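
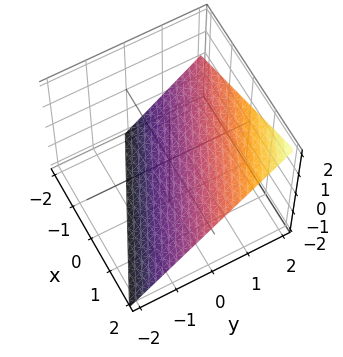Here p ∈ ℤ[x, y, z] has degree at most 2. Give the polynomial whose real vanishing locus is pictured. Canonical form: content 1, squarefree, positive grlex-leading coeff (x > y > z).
(a) The degree is 1 — the surface is flat (a plane).
(b) Against the integer gridlines: it crosses the y-axis at the gridline y = 1; it crosses the x-axis at the gridline x = 2; it crosses the z-axis at the gridline z = -1.
(c) Fitting integer coefficients to these (and the overall shape) gives p.

x + 2*y - 2*z - 2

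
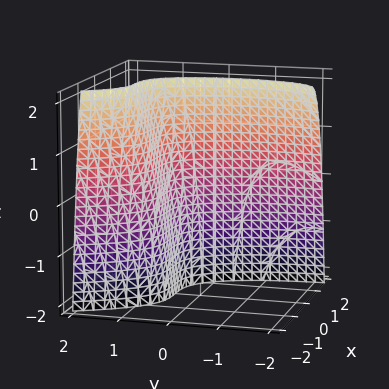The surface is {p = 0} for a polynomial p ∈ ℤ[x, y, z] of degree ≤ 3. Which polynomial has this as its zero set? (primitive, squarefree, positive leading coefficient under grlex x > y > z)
2*x^3 + y^2 - y*z + 3*y - 3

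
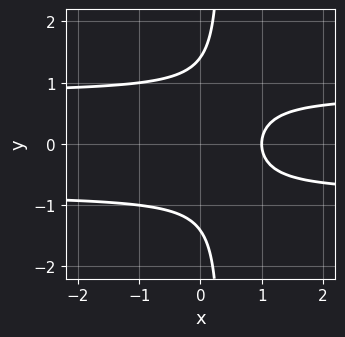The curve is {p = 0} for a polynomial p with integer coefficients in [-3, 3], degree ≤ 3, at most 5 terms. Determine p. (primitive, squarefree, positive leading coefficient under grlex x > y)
(a) Degree: no degree-2 curve has this shape, so deg p = 3.
(b) Symmetries: it's symmetric under y → −y, forcing even powers of y.
(c) Against the integer gridlines: one x-axis crossing is at x = 1.
(d) Together with the visible shape, these determine p as stated.

3*x*y^2 - y^2 - 2*x + 2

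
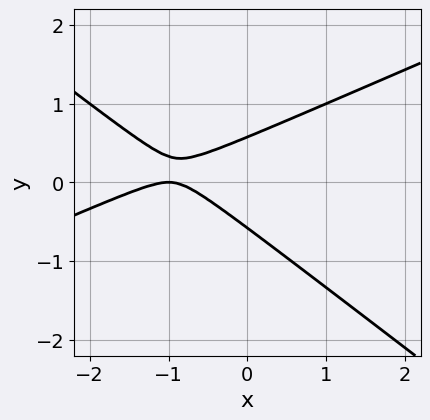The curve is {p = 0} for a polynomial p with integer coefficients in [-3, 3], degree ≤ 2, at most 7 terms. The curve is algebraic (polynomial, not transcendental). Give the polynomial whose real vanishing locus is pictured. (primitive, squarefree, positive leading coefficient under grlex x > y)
x^2 - x*y - 3*y^2 + 2*x + 1

First, deg p = 2. A generic line meets the curve in up to 2 points.
Next, observable constraints: one x-axis crossing is at x = -1.
Finally, these observations pin down the coefficients.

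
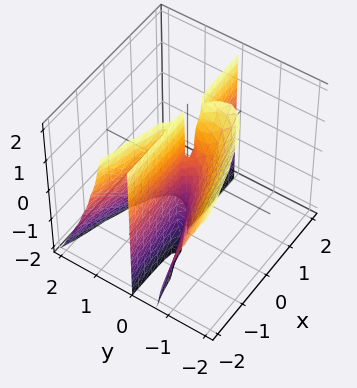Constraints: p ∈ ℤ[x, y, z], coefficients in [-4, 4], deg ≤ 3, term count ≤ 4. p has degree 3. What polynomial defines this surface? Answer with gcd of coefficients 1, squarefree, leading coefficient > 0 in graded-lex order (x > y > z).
3*y^3 + 2*y^2*z + 2*x*y

First, deg p = 3. The shape is more complex than any degree-2 surface.
Then, from the visible intercepts: it crosses the y-axis at the gridline y = 0; every point of the z-axis in the box is on the surface; every point of the x-axis in the box is on the surface.
Finally, together with the visible shape, these determine p as stated.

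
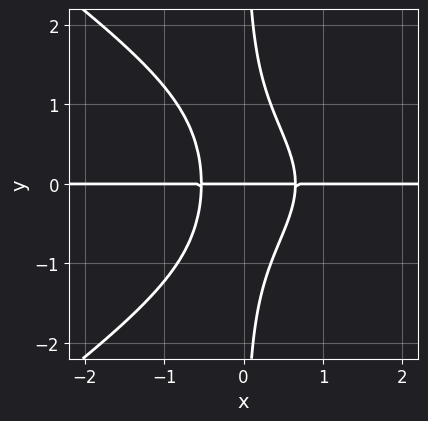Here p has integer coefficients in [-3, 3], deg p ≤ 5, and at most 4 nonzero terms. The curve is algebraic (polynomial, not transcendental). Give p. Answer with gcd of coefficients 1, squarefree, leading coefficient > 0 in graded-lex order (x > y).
deg p = 4. The shape is more complex than any degree-3 curve.
From the visible intercepts: it meets the y-axis at y = 0 (among the integer gridlines); the visible x-axis segment lies entirely on the curve.
Assembling these constraints gives the stated polynomial.

x^3*y - 2*x*y^3 - 3*x^2*y + y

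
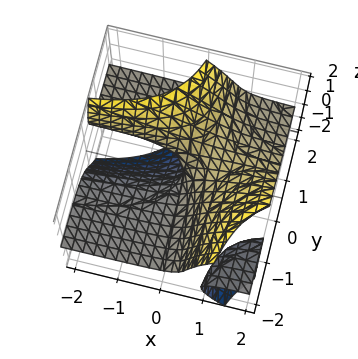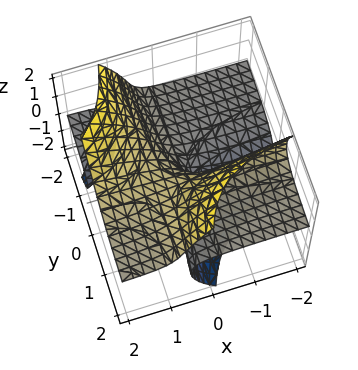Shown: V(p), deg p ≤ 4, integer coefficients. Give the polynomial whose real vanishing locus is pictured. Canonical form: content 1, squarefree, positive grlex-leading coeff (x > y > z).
3*x*y*z + z^3 - 2*y*z - x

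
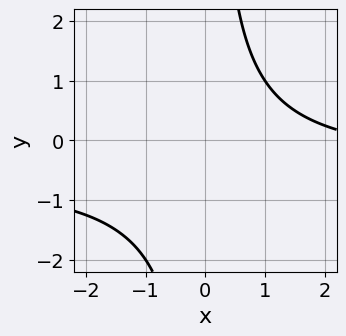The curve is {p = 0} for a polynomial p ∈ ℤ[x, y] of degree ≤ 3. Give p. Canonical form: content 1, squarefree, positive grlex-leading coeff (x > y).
2*x*y + x - 3

Degree: no degree-1 curve has this shape, so deg p = 2.
Observable constraints: the curve avoids every integer y-axis point in the box; the curve avoids every integer x-axis point in the box.
Putting this together gives p.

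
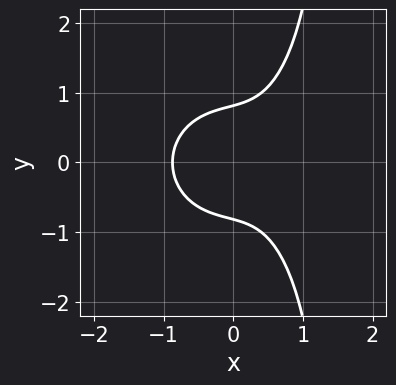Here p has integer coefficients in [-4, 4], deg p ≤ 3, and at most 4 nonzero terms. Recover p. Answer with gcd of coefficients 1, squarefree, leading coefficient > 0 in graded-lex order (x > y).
1. Degree: the shape is more complex than any degree-2 curve, so deg p = 3.
2. Symmetries: mirror symmetry y ↦ −y ⇒ only even powers of y.
3. Assembling these constraints gives the stated polynomial.

3*x^3 + 2*x*y^2 - 3*y^2 + 2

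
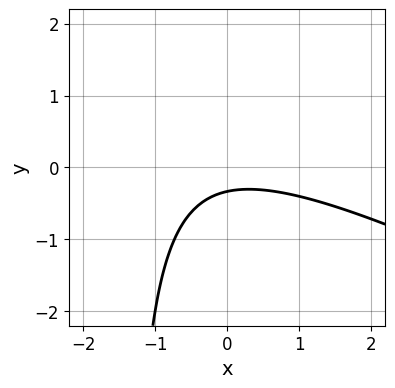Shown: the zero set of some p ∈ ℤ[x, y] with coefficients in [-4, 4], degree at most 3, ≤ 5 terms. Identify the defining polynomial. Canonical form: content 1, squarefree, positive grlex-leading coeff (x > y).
Degree: no degree-1 curve has this shape, so deg p = 2.
Observable constraints: the curve avoids every integer x-axis point in the box.
Matching integer coefficients to the picture gives p.

x^2 + 2*x*y + 3*y + 1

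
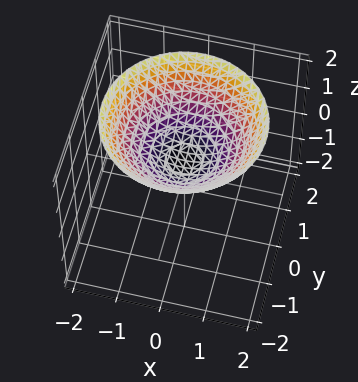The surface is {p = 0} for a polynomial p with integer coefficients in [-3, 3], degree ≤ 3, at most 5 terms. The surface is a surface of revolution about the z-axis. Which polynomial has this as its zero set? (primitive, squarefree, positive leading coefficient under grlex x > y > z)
deg p = 2.
Symmetries: the surface is invariant under rotation about z: p = q(x² + y², z).
Against the integer gridlines: no x-intercept at any integer in the box; a circular section at z = 1 has radius exactly 1.
Solving for integer coefficients yields p as stated.

x^2 + y^2 - 2*z + 1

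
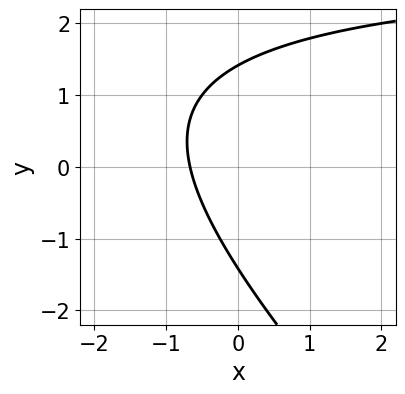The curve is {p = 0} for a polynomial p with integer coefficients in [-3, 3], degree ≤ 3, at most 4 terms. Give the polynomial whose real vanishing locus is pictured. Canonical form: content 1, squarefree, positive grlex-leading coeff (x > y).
1. deg p = 2.
2. Solving for integer coefficients yields p as stated.

x*y + y^2 - 3*x - 2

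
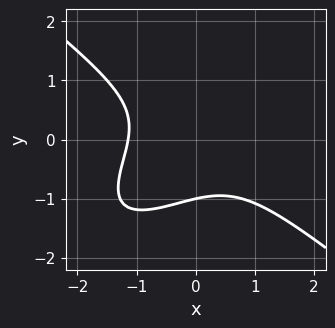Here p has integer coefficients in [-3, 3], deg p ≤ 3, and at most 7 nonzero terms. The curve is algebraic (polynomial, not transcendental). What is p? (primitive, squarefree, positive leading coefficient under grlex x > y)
1. The degree is 3 — no degree-2 curve has this shape.
2. From the visible intercepts: one y-axis crossing is at y = -1.
3. Assembling these constraints gives the stated polynomial.

2*x^3 - x^2*y - 2*x*y^2 + 3*y^3 + 3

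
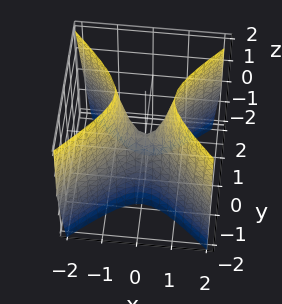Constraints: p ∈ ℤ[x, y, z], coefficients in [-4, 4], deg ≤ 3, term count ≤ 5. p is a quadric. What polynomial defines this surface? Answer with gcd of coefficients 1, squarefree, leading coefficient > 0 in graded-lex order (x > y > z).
1. Degree: a hyperbolic paraboloid; a quadric, so deg p = 2.
2. Symmetries: mirror symmetry y ↦ −y ⇒ only even powers of y; mirror symmetry x ↦ −x ⇒ only even powers of x.
3. Checking where it meets the axes: it crosses the x-axis at the gridline x = 0; it crosses the y-axis at the gridline y = 0; one z-axis crossing is at z = 0.
4. Fitting integer coefficients to these (and the overall shape) gives p.

3*x^2 - 3*y^2 - z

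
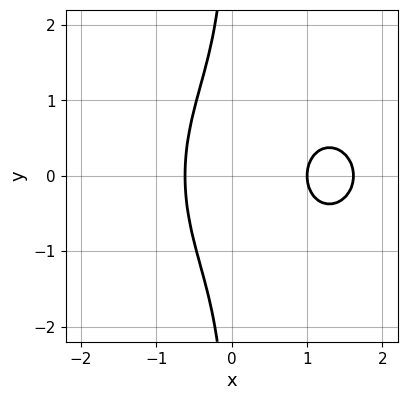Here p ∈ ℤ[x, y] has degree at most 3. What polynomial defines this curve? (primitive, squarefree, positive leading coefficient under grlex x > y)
The degree is 3 — a generic line meets the curve in up to 3 points.
Symmetries: the y ↦ −y reflection is a symmetry, so y appears only in even powers.
Checking where it meets the axes: it misses every integer gridline on the y-axis; one x-axis crossing is at x = 1.
The integer polynomial consistent with all of this is the stated p.

x^3 + x*y^2 - 2*x^2 + 1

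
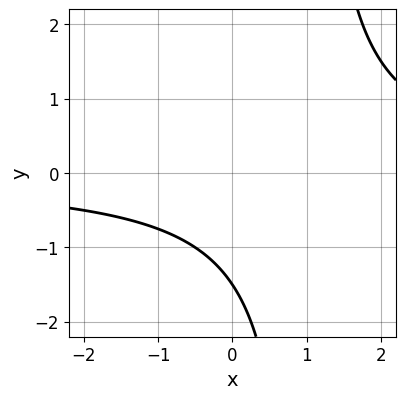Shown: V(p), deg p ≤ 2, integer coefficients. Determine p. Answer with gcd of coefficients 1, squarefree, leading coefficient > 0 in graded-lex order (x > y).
2*x*y - 2*y - 3

First, deg p = 2. No degree-1 curve has this shape.
Next, reading off the gridlines: the curve avoids every integer x-axis point in the box.
Finally, matching integer coefficients to the picture gives p.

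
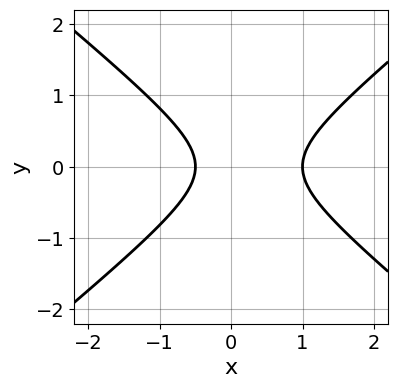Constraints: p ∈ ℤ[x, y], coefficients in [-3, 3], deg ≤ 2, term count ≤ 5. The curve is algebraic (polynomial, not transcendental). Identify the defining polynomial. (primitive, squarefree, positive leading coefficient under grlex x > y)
2*x^2 - 3*y^2 - x - 1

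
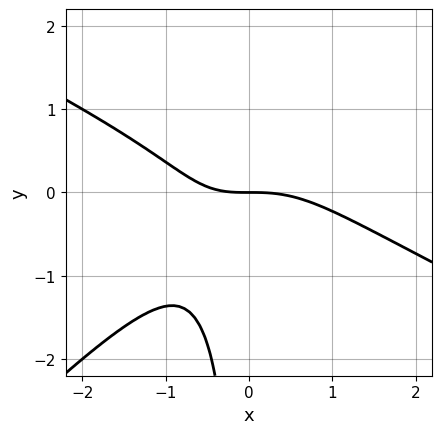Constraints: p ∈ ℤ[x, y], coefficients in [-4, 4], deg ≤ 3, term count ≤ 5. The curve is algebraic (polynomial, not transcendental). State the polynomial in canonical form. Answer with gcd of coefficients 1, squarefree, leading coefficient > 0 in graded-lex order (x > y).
x^3 + x^2*y - 2*x*y^2 + x*y + 2*y

1. The degree is 3 — the shape is more complex than any degree-2 curve.
2. Observable constraints: it meets the y-axis at y = 0 (among the integer gridlines); one x-axis crossing is at x = 0.
3. Assembling these constraints gives the stated polynomial.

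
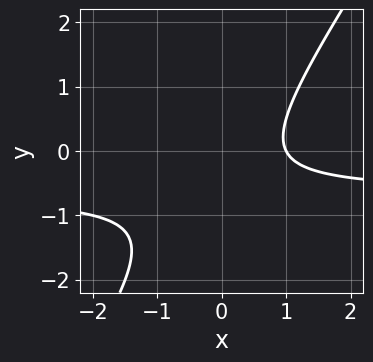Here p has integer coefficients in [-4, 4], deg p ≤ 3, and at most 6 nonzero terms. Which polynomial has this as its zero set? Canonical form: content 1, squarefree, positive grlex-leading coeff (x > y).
deg p = 2.
Checking where it meets the axes: it crosses the x-axis at the gridline x = 1; it misses every integer gridline on the y-axis.
The integer polynomial consistent with all of this is the stated p.

3*x*y - 2*y^2 + 2*x - 2*y - 2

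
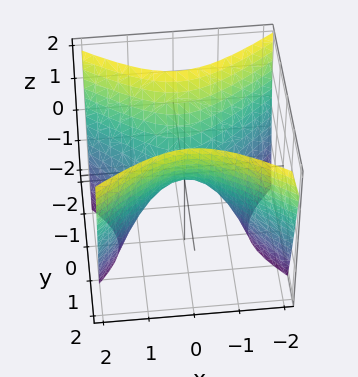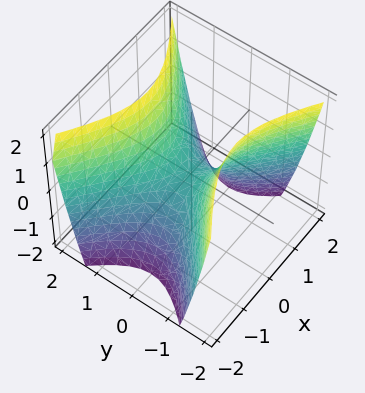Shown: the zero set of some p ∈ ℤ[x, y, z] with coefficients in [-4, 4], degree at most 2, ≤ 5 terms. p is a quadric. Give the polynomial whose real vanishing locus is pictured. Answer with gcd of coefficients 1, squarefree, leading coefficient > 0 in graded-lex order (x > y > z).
(a) Degree: a hyperbolic paraboloid; a quadric, so deg p = 2.
(b) Symmetries: the x ↦ −x reflection is a symmetry, so x appears only in even powers; it's symmetric under y → −y, forcing even powers of y.
(c) Observable constraints: it meets the z-axis at z = 0 (among the integer gridlines); one y-axis crossing is at y = 0; it crosses the x-axis at the gridline x = 0.
(d) Putting this together gives p.

2*x^2 - 3*y^2 + 2*z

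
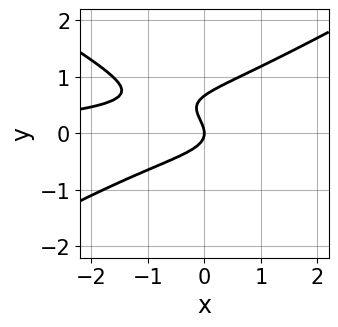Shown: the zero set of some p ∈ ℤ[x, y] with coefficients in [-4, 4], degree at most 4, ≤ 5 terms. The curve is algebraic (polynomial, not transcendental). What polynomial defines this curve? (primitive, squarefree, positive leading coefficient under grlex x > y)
x^2*y - 3*y^3 + 2*y^2 + x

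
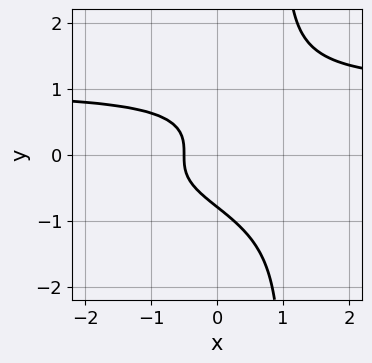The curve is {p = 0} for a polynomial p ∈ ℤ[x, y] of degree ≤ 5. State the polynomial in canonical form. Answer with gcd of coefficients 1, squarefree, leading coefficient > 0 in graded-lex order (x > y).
2*x*y^3 - 2*y^3 - 2*x - 1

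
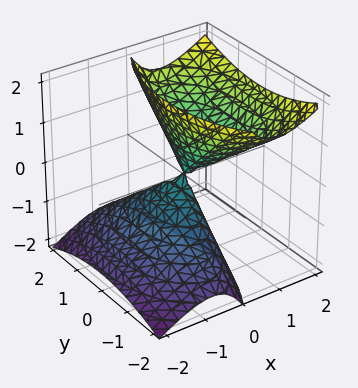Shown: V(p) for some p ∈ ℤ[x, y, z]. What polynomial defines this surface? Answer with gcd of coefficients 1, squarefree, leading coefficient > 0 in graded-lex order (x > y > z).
First, the degree is 2 — a generic line meets the surface in up to 2 points.
Next, against the integer gridlines: it crosses the y-axis at the gridline y = 0; one z-axis crossing is at z = 0; one x-axis crossing is at x = 0.
Finally, solving for integer coefficients yields p as stated.

3*x^2 - 3*x*z + y^2 - z^2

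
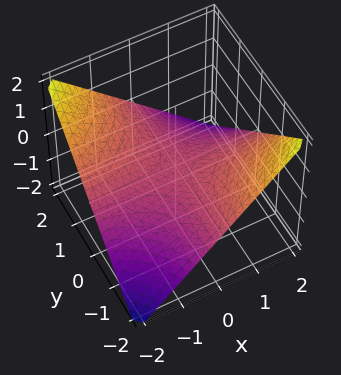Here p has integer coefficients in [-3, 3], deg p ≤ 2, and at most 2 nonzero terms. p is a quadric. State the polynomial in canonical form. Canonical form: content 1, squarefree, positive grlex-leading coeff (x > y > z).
x*y + 2*z

1. The degree is 2 — a hyperbolic paraboloid; a quadric.
2. Checking where it meets the axes: every point of the y-axis in the box is on the surface; it crosses the z-axis at the gridline z = 0; the visible x-axis segment lies entirely on the surface.
3. Fitting integer coefficients to these (and the overall shape) gives p.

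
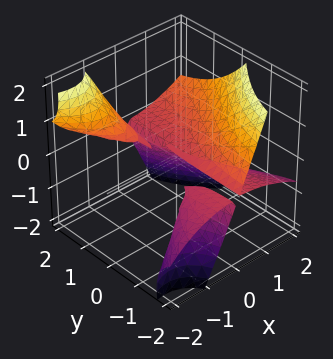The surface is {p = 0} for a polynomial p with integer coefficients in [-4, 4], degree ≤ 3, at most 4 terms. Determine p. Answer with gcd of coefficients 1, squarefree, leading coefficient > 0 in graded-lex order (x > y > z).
The picture has 3 separate pieces. They look like related sheets of one shape, so recover p as a whole.
Degree: the shape is more complex than any degree-2 surface, so deg p = 3.
Against the integer gridlines: it crosses the z-axis at the gridline z = 0; one x-axis crossing is at x = 0; the visible y-axis segment lies entirely on the surface.
Matching integer coefficients to the picture gives p.

x^3 - 3*x*y*z - 3*z^2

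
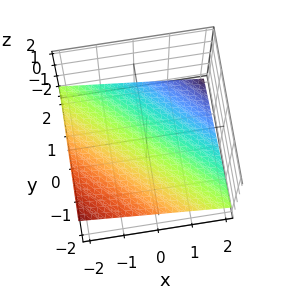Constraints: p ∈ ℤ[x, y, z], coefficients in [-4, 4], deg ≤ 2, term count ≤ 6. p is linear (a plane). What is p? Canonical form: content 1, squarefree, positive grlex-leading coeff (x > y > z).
x + y + 3*z + 2

(a) deg p = 1.
(b) From the axis intercepts and sections: one y-axis crossing is at y = -2; one x-axis crossing is at x = -2.
(c) Assembling these constraints gives the stated polynomial.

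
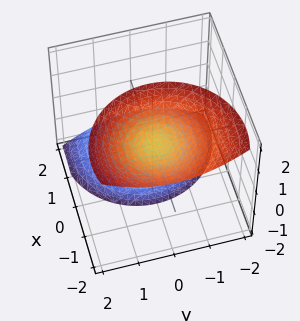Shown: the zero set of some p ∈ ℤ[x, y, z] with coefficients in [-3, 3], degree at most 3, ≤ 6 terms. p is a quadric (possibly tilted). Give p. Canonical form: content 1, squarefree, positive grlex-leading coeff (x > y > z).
2*x^2 + 3*x*z + 2*y^2 - z^2 + 1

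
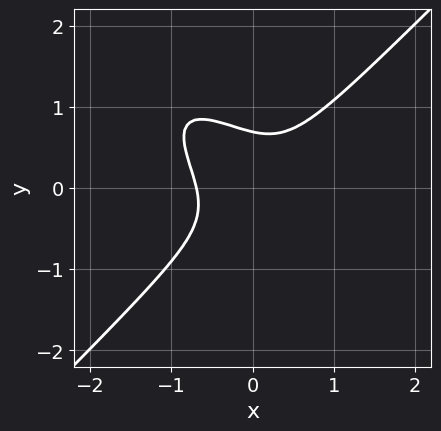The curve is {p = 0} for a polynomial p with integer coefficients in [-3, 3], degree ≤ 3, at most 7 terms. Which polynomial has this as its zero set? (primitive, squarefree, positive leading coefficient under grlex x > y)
3*x^3 + 2*x^2*y - 2*x*y^2 - 3*y^3 + 1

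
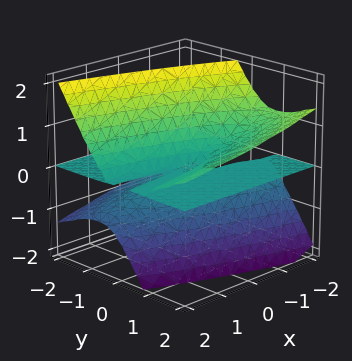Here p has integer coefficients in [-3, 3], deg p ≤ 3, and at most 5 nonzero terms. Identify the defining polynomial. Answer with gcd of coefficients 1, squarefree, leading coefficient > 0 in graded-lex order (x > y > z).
(a) The degree is 3 — a generic line meets the surface in up to 3 points.
(b) From the axis intercepts and sections: every point of the x-axis in the box is on the surface; it crosses the z-axis at the gridline z = 0; the visible y-axis segment lies entirely on the surface.
(c) Fitting integer coefficients to these (and the overall shape) gives p.

2*x*z^2 - 2*y^2*z + 3*y*z^2 + 3*z^3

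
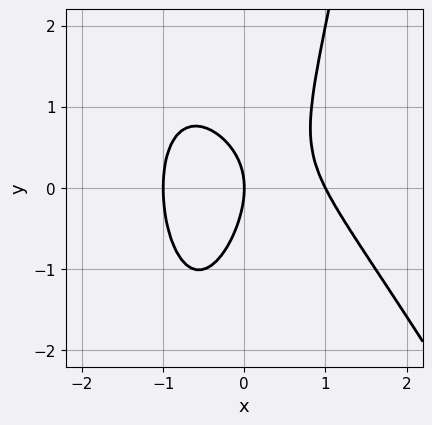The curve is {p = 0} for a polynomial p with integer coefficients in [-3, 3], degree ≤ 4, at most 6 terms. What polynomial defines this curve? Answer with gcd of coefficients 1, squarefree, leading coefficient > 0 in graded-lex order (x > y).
2*x^3 + x^2*y + x*y - y^2 - 2*x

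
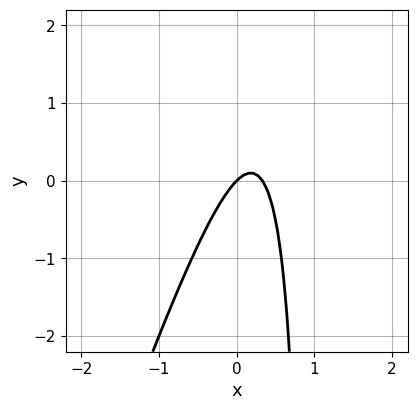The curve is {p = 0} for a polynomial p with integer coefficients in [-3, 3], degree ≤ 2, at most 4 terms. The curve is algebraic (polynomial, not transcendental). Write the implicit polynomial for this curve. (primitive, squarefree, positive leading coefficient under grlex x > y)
3*x^2 - x*y - x + y

(a) The degree is 2 — no degree-1 curve has this shape.
(b) From the axis intercepts and sections: it crosses the y-axis at the gridline y = 0; one x-axis crossing is at x = 0.
(c) Fitting integer coefficients to these (and the overall shape) gives p.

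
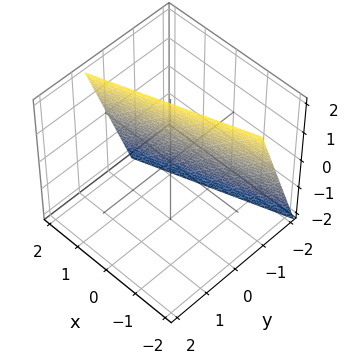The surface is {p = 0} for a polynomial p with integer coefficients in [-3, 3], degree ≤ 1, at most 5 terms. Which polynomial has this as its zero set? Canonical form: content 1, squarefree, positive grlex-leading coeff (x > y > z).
x - 3*y + z - 2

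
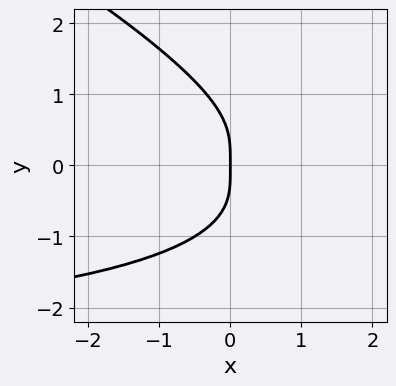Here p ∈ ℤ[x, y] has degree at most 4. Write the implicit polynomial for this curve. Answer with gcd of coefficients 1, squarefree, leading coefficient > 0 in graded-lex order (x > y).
(a) Degree: the shape is more complex than any degree-3 curve, so deg p = 4.
(b) From the axis intercepts and sections: one y-axis crossing is at y = 0; one x-axis crossing is at x = 0.
(c) Fitting integer coefficients to these (and the overall shape) gives p.

x*y^3 + 2*y^4 + 3*x*y^2 + 2*x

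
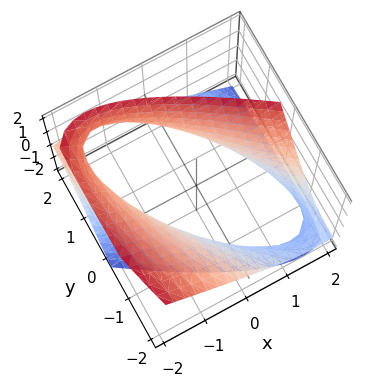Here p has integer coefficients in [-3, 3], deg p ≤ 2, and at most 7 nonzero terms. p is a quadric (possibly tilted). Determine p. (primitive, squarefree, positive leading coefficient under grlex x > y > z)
(a) Degree: the shape is more complex than any degree-1 surface, so deg p = 2.
(b) Reading off the gridlines: the surface avoids every integer z-axis point in the box.
(c) Fitting integer coefficients to these (and the overall shape) gives p.

2*x^2 + 3*x*y + y^2 + 3*y*z - 2*z^2 - 3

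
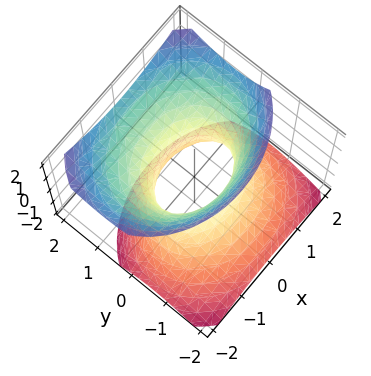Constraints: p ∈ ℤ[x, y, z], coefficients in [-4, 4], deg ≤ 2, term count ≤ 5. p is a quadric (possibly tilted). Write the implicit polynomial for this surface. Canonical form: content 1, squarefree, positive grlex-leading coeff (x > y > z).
(a) deg p = 2. The shape is more complex than any degree-1 surface.
(b) Observable constraints: it misses every integer gridline on the z-axis; the x-axis gridline crossings are at x ∈ {-1, 1}.
(c) Matching integer coefficients to the picture gives p.

2*x^2 + 3*y^2 - 2*y*z - 2*z^2 - 2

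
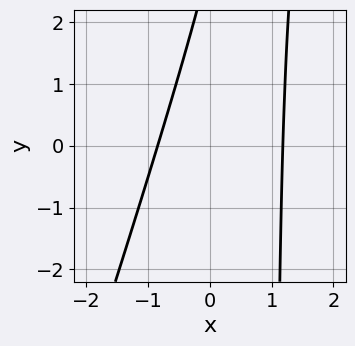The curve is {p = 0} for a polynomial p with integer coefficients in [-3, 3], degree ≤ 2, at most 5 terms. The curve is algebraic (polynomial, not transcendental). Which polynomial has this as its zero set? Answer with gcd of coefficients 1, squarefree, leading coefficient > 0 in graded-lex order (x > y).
3*x^2 - x*y - x + y - 3

Degree: the shape is more complex than any degree-1 curve, so deg p = 2.
Against the integer gridlines: the curve avoids every integer y-axis point in the box.
Assembling these constraints gives the stated polynomial.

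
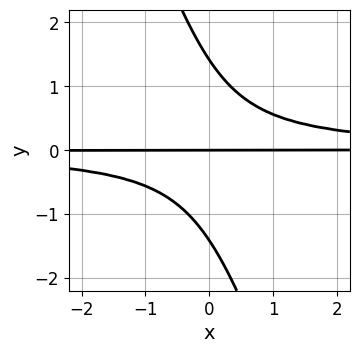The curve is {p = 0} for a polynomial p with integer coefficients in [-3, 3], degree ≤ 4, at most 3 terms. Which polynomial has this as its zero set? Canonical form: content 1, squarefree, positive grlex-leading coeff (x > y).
3*x*y^2 + y^3 - 2*y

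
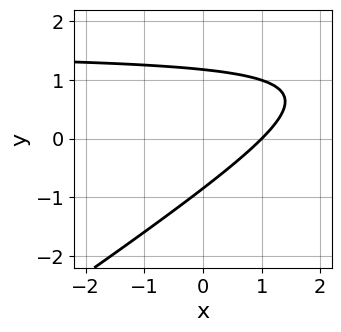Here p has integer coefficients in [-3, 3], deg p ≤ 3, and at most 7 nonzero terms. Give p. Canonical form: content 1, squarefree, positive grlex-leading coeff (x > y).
The degree is 2 — no degree-1 curve has this shape.
Observable constraints: one x-axis crossing is at x = 1.
Matching integer coefficients to the picture gives p.

2*x*y - 3*y^2 - 3*x + y + 3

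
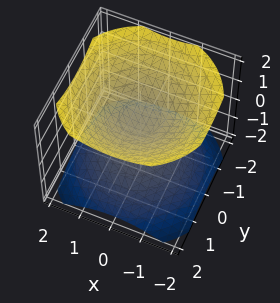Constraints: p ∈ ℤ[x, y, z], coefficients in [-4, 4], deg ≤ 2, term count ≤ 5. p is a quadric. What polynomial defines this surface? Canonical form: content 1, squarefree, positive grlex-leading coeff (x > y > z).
(a) The picture has 2 separate pieces. They look like related sheets of one shape, so recover p as a whole.
(b) Degree: two separate bowl-shaped sheets opening away from each other; a quadric, so deg p = 2.
(c) Symmetries: rotational symmetry about the z-axis ⇒ p depends on x, y only through x² + y²; the z ↦ −z reflection is a symmetry, so z appears only in even powers.
(d) From the axis intercepts and sections: it misses every integer gridline on the x-axis; the surface avoids every integer y-axis point in the box; a circular section at z = 1 has radius exactly 1.
(e) These observations pin down the coefficients.

2*x^2 + 2*y^2 - 3*z^2 + 1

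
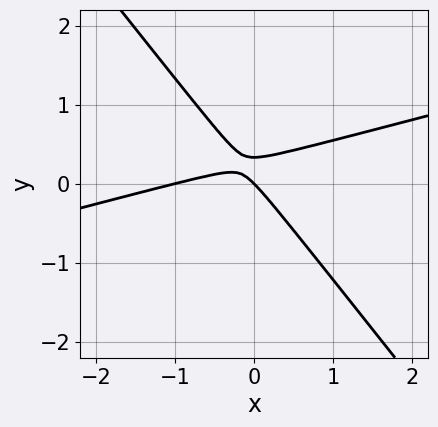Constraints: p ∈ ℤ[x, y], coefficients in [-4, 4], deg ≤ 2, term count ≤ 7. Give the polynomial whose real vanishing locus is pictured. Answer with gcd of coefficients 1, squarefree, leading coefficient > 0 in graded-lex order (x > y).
x^2 - 3*x*y - 3*y^2 + x + y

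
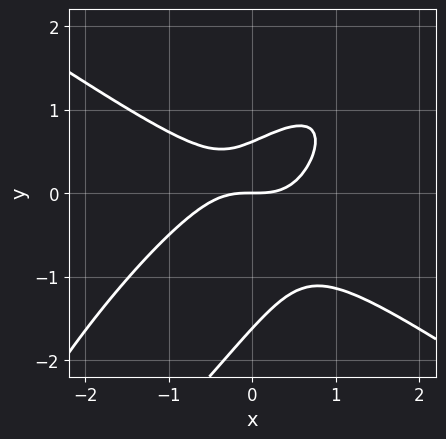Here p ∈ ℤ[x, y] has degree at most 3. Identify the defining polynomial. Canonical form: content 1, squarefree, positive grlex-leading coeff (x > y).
(a) Degree: no degree-2 curve has this shape, so deg p = 3.
(b) Checking where it meets the axes: it meets the x-axis at x = 0 (among the integer gridlines); it meets the y-axis at y = 0 (among the integer gridlines).
(c) Assembling these constraints gives the stated polynomial.

2*x^3 - 3*x*y^2 + 2*y^3 + 2*y^2 - 2*y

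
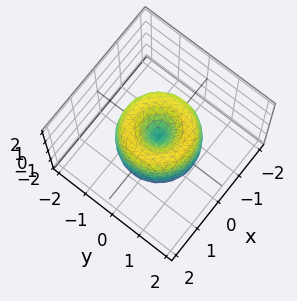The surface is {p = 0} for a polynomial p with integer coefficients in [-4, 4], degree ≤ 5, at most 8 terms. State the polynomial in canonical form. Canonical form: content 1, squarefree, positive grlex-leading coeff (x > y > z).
2*x^4 + 4*x^2*y^2 + 2*y^4 - 3*x^2 - 3*y^2 + z^2

1. The degree is 4 — no degree-3 surface has this shape.
2. By symmetry, every cross-section ⟂ z is a circle, so x, y appear only via x² + y².
3. From the axis intercepts and sections: it crosses the y-axis at the gridline y = 0; one x-axis crossing is at x = 0.
4. Fitting integer coefficients to these (and the overall shape) gives p.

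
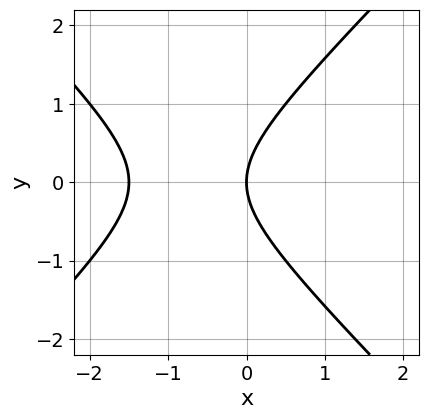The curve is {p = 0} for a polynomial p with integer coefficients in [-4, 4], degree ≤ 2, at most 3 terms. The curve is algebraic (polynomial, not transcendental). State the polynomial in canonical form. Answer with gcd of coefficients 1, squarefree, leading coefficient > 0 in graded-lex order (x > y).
(a) Degree: no degree-1 curve has this shape, so deg p = 2.
(b) Symmetries: it's symmetric under y → −y, forcing even powers of y.
(c) Checking where it meets the axes: one x-axis crossing is at x = 0; one y-axis crossing is at y = 0.
(d) The integer polynomial consistent with all of this is the stated p.

2*x^2 - 2*y^2 + 3*x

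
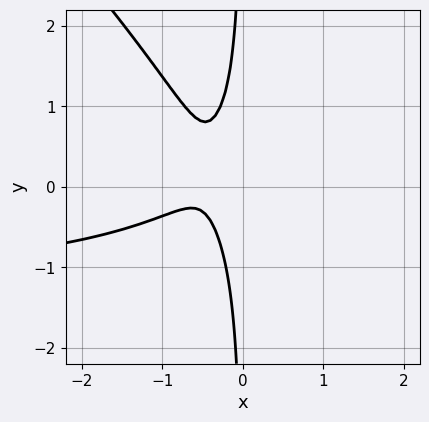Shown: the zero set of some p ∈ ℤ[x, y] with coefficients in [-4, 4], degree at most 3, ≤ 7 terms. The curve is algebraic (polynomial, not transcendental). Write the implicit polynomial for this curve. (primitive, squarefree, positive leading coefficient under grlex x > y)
2*x^2*y + 2*x*y^2 + 3*x^2 + 3*x + 1

First, the degree is 3 — a generic line meets the curve in up to 3 points.
Next, from the visible intercepts: no y-intercept at any integer in the box; it misses every integer gridline on the x-axis.
Finally, putting this together gives p.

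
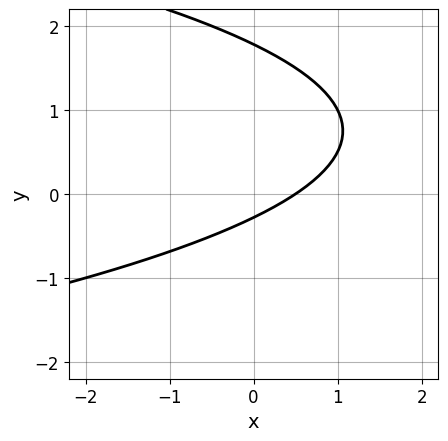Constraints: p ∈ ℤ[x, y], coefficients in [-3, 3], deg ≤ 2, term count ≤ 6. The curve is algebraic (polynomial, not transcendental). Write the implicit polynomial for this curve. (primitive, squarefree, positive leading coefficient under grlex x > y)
1. Degree: no degree-1 curve has this shape, so deg p = 2.
2. Putting this together gives p.

2*y^2 + 2*x - 3*y - 1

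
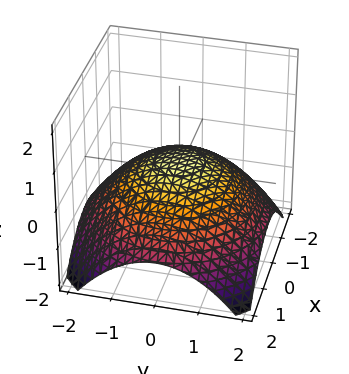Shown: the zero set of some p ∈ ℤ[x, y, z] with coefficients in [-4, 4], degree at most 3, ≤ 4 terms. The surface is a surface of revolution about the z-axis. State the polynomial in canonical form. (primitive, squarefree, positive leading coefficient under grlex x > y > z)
(a) Degree: the shape is more complex than any degree-1 surface, so deg p = 2.
(b) Symmetry: the surface is invariant under rotation about z: p = q(x² + y², z).
(c) Reading off the gridlines: among the integer gridlines, it crosses the y-axis at y ∈ {-1, 1}; the x-axis gridline crossings are at x ∈ {-1, 1}.
(d) Together with the visible shape, these determine p as stated.

x^2 + y^2 + 3*z - 1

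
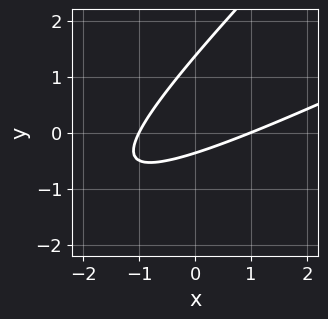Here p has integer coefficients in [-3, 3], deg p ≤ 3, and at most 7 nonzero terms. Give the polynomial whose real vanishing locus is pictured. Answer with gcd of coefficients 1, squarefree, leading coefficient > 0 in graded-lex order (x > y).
1. The degree is 2 — no degree-1 curve has this shape.
2. Reading off the gridlines: among the integer gridlines, it crosses the x-axis at x ∈ {-1, 1}.
3. Putting this together gives p.

x^2 - 3*x*y + 2*y^2 - 2*y - 1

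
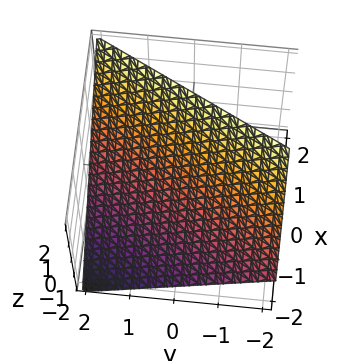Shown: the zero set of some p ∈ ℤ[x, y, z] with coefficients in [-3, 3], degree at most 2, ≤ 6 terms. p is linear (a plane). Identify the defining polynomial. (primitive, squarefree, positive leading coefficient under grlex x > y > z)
Degree: every cross-section is a straight line — this is a plane, so deg p = 1.
From the visible intercepts: it crosses the y-axis at the gridline y = 2; one x-axis crossing is at x = -1.
Assembling these constraints gives the stated polynomial. Check: (0, 0, 1) on the z-axis lies on the surface, and p(0, 0, 1) = 0. ✓

2*x - y - 2*z + 2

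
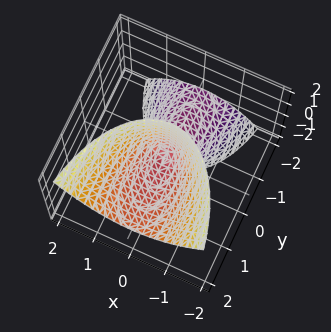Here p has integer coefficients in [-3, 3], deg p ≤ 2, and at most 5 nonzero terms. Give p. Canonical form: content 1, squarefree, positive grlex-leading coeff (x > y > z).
3*x^2 + y^2 - 3*y*z - z

(a) The picture has 2 separate pieces. Treating them together as one polynomial.
(b) The degree is 2 — the shape is more complex than any degree-1 surface.
(c) Against the integer gridlines: it crosses the x-axis at the gridline x = 0; one z-axis crossing is at z = 0.
(d) Together with the visible shape, these determine p as stated.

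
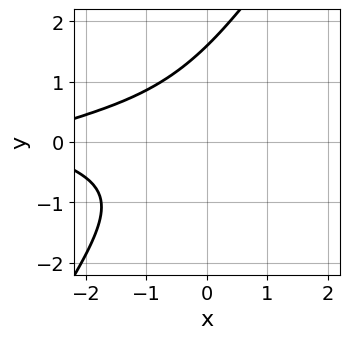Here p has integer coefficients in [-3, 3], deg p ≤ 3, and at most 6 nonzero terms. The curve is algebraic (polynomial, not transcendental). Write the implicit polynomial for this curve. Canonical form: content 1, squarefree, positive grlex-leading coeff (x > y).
3*x*y^2 - 2*y^3 + 2*y^2 + x + 3

1. The degree is 3 — a generic line meets the curve in up to 3 points.
2. Observable constraints: it misses every integer gridline on the x-axis.
3. Together with the visible shape, these determine p as stated.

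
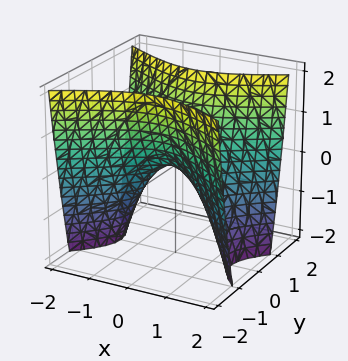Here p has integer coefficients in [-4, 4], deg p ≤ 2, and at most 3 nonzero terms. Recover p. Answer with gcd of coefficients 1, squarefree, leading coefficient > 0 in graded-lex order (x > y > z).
x^2 - 2*y^2 + z

(a) deg p = 2.
(b) Symmetries: it's symmetric under y → −y, forcing even powers of y; it's symmetric under x → −x, forcing even powers of x.
(c) Observable constraints: one z-axis crossing is at z = 0; it meets the x-axis at x = 0 (among the integer gridlines).
(d) Putting this together gives p.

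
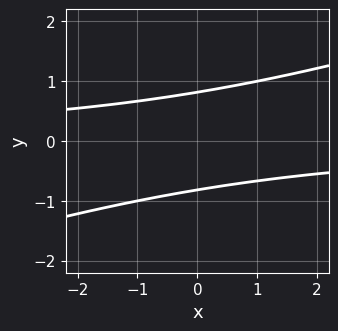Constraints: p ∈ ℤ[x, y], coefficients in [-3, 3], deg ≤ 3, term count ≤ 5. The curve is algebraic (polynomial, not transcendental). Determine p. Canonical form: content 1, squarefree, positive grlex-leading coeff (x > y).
1. Degree: a generic line meets the curve in up to 2 points, so deg p = 2.
2. Reading off the gridlines: the curve avoids every integer x-axis point in the box.
3. Assembling these constraints gives the stated polynomial.

x*y - 3*y^2 + 2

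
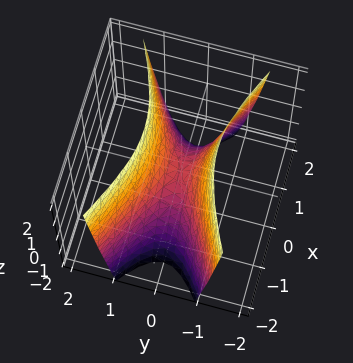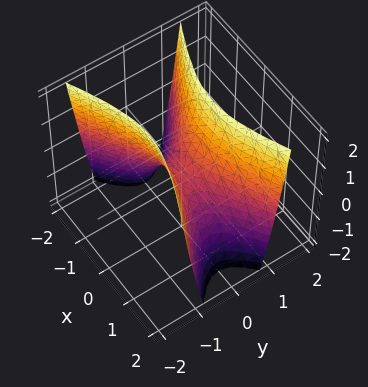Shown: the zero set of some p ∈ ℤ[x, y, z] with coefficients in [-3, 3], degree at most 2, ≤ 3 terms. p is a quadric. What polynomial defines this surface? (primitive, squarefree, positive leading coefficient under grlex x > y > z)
First, the degree is 2 — a saddle surface; a quadric.
Next, symmetries: mirror symmetry y ↦ −y ⇒ only even powers of y; it's symmetric under x → −x, forcing even powers of x.
Then, checking where it meets the axes: it meets the y-axis at y = 0 (among the integer gridlines); it meets the x-axis at x = 0 (among the integer gridlines); it meets the z-axis at z = 0 (among the integer gridlines).
Finally, the integer polynomial consistent with all of this is the stated p.

x^2 - 3*y^2 + z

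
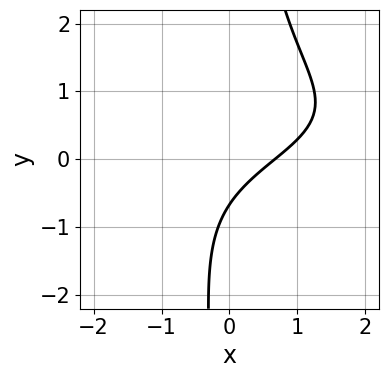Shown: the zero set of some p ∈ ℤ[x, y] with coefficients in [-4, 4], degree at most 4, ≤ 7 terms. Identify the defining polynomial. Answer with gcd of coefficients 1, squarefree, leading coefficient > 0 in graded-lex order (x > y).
2*x*y^2 - x*y + 3*x - 3*y - 2

1. deg p = 3. A generic line meets the curve in up to 3 points.
2. Putting this together gives p.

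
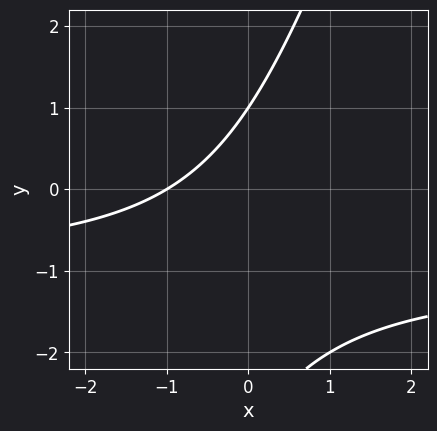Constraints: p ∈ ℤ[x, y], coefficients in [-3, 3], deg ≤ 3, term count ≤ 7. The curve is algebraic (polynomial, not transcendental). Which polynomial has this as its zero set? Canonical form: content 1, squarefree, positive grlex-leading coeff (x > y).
3*x*y - y^2 + 3*x - 2*y + 3

(a) deg p = 2. A generic line meets the curve in up to 2 points.
(b) Reading off the gridlines: one y-axis crossing is at y = 1; it meets the x-axis at x = -1 (among the integer gridlines).
(c) Together with the visible shape, these determine p as stated.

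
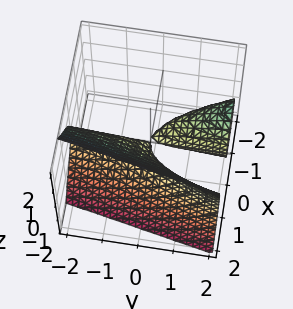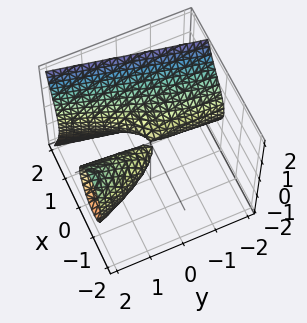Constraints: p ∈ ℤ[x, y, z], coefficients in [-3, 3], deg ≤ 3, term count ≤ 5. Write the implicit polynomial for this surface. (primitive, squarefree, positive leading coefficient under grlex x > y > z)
(a) The picture has 2 separate pieces.
(b) Degree: a generic line meets the surface in up to 3 points, so deg p = 3.
(c) From the axis intercepts and sections: one x-axis crossing is at x = 0; the visible y-axis segment lies entirely on the surface.
(d) Solving for integer coefficients yields p as stated.

x^3 - x*y - z^2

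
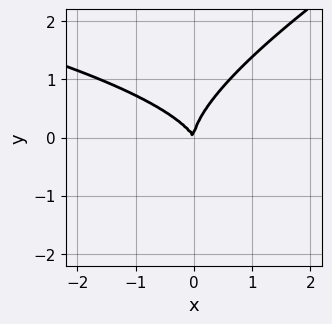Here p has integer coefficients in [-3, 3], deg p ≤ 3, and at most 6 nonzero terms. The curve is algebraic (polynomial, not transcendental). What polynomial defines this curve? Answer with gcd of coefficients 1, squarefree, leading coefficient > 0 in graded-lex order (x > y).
x*y^2 - 2*y^3 + 2*x^2 + x*y

deg p = 3.
Reading off the gridlines: it crosses the x-axis at the gridline x = 0; it crosses the y-axis at the gridline y = 0.
Putting this together gives p.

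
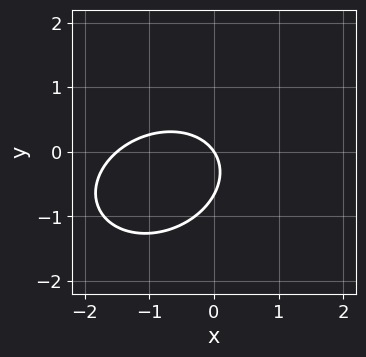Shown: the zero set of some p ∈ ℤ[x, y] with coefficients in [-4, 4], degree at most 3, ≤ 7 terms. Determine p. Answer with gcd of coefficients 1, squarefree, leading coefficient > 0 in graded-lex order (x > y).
2*x^2 - x*y + 3*y^2 + 3*x + 2*y

(a) Degree: the shape is more complex than any degree-1 curve, so deg p = 2.
(b) Checking where it meets the axes: it crosses the y-axis at the gridline y = 0; it meets the x-axis at x = 0 (among the integer gridlines).
(c) These observations pin down the coefficients.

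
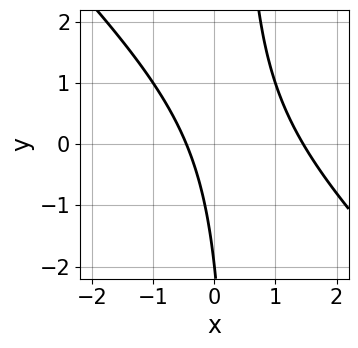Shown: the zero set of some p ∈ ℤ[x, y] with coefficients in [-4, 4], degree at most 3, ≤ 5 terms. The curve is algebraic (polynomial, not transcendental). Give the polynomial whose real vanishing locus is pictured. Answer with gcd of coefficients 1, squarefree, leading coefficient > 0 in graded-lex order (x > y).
1. Degree: a generic line meets the curve in up to 2 points, so deg p = 2.
2. From the visible intercepts: it meets the y-axis at y = -2 (among the integer gridlines).
3. The integer polynomial consistent with all of this is the stated p.

3*x^2 + 3*x*y - 3*x - y - 2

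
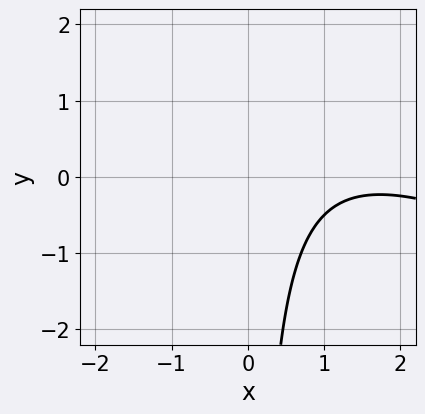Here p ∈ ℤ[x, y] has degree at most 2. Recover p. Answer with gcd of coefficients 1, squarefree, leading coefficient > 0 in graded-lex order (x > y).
1. Degree: the shape is more complex than any degree-1 curve, so deg p = 2.
2. Checking where it meets the axes: the curve avoids every integer x-axis point in the box; it misses every integer gridline on the y-axis.
3. Assembling these constraints gives the stated polynomial.

x^2 + 2*x*y - 3*x + 3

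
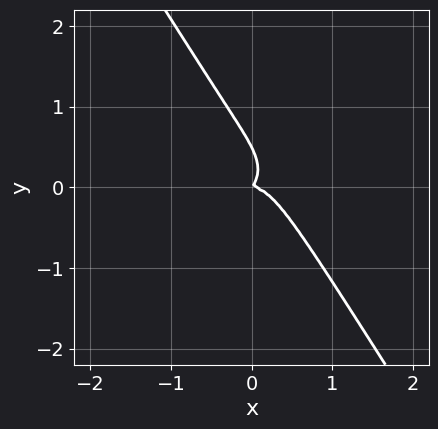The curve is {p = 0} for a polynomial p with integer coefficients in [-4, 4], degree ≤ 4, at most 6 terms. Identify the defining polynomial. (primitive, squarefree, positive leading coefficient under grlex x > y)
First, deg p = 3. The shape is more complex than any degree-2 curve.
Then, reading off the gridlines: one y-axis crossing is at y = 0; it crosses the x-axis at the gridline x = 0.
Finally, matching integer coefficients to the picture gives p.

3*x^3 + 2*x*y^2 + 2*y^3 + x*y - y^2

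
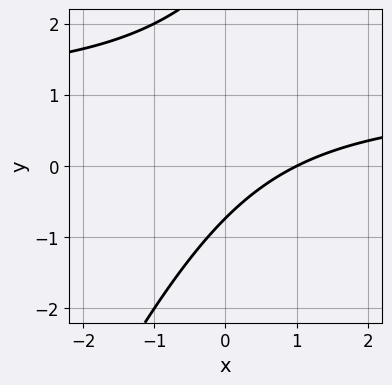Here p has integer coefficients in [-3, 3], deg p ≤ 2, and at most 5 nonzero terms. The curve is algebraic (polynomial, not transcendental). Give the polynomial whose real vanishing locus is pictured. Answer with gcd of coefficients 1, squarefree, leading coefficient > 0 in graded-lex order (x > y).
2*x*y - y^2 - 2*x + 2*y + 2

First, degree: no degree-1 curve has this shape, so deg p = 2.
Next, from the visible intercepts: it meets the x-axis at x = 1 (among the integer gridlines).
Finally, putting this together gives p.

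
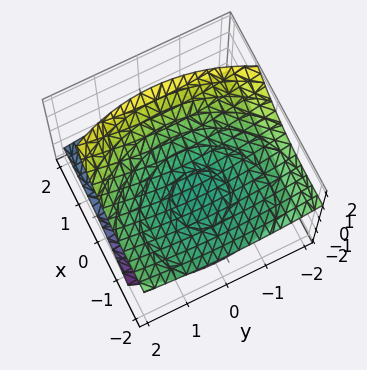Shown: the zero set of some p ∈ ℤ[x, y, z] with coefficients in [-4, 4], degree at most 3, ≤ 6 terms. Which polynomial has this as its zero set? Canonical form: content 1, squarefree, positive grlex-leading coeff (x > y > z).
(a) There are 2 components. Treating them together as one polynomial.
(b) deg p = 2. The shape is more complex than any degree-1 surface.
(c) From the axis intercepts and sections: the surface avoids every integer y-axis point in the box; no x-intercept at any integer in the box.
(d) Together with the visible shape, these determine p as stated.

x^2 + 3*x*z + y^2 - 3*z^2 + 1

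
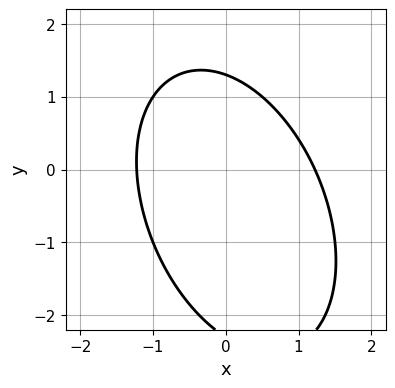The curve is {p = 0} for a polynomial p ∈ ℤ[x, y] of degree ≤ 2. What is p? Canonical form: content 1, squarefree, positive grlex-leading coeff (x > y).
2*x^2 + x*y + y^2 + y - 3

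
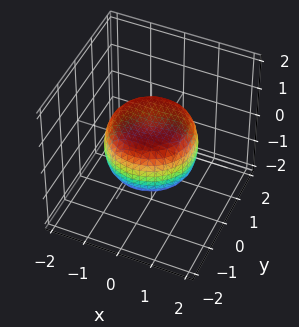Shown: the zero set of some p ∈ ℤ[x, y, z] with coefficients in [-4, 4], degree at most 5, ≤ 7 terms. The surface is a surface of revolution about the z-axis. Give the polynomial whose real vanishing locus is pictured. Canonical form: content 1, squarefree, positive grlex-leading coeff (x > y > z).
1. The degree is 4 — the shape is more complex than any degree-3 surface.
2. By symmetry, the surface is invariant under rotation about z: p = q(x² + y², z).
3. Checking where it meets the axes: a circular section at z = 0 has radius between 1 and 2.
4. Assembling these constraints gives the stated polynomial.

2*x^4 + 4*x^2*y^2 + 2*y^4 - 2*x^2 - 2*y^2 + 3*z^2 - 2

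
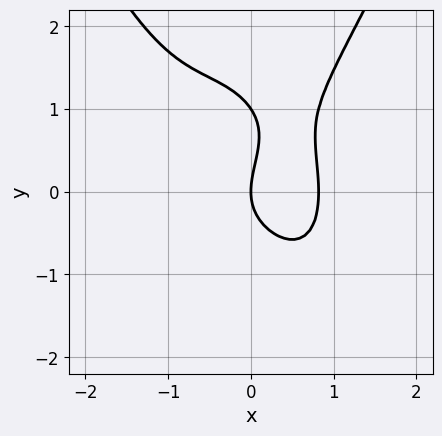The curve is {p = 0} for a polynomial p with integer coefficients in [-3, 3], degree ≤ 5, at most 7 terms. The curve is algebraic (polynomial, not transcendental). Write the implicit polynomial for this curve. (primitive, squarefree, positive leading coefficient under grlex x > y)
First, the degree is 4 — the shape is more complex than any degree-3 curve.
Next, from the axis intercepts and sections: among the integer gridlines, it crosses the y-axis at y ∈ {0, 1}; it meets the x-axis at x = 0 (among the integer gridlines).
Finally, together with the visible shape, these determine p as stated.

3*x^4 + 2*x^3 - 2*y^3 + 2*y^2 - 3*x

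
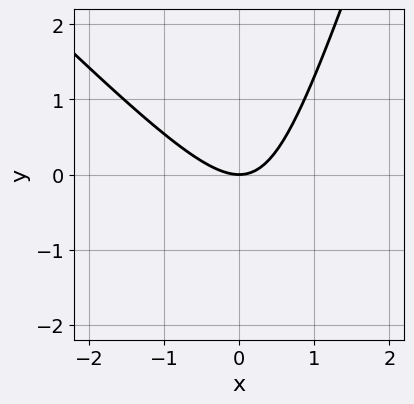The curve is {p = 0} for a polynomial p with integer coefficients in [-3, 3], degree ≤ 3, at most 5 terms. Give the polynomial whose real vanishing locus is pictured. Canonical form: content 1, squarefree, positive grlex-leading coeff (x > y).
3*x^2 + 2*x*y - y^2 - 3*y

1. deg p = 2.
2. From the visible intercepts: it crosses the x-axis at the gridline x = 0; it meets the y-axis at y = 0 (among the integer gridlines).
3. Solving for integer coefficients yields p as stated.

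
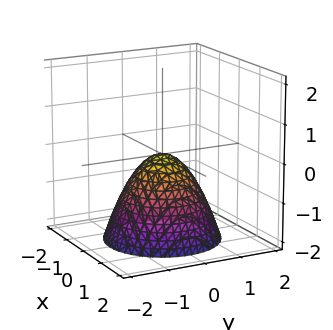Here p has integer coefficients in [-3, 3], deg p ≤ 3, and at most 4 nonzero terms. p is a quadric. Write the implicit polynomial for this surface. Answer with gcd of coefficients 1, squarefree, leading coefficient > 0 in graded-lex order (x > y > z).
First, deg p = 2. A paraboloid; a quadric.
Next, by symmetry, the z-axis is an axis of rotation, so x and y enter only as x² + y².
Next, from the visible intercepts: it crosses the x-axis at the gridline x = 0; it crosses the y-axis at the gridline y = 0.
Finally, fitting integer coefficients to these (and the overall shape) gives p.

x^2 + y^2 + z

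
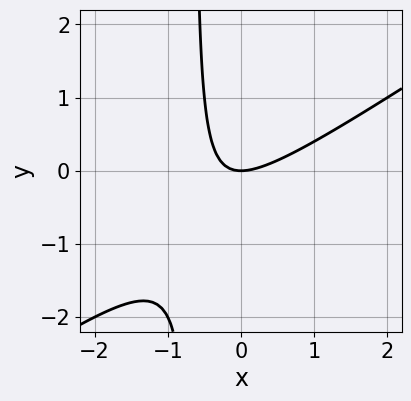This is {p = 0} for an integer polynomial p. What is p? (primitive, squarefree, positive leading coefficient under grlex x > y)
2*x^2 - 3*x*y - 2*y

First, degree: a generic line meets the curve in up to 2 points, so deg p = 2.
Then, from the visible intercepts: it meets the y-axis at y = 0 (among the integer gridlines); one x-axis crossing is at x = 0.
Finally, assembling these constraints gives the stated polynomial.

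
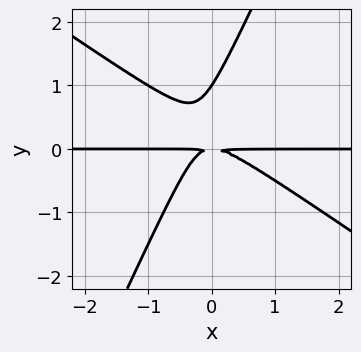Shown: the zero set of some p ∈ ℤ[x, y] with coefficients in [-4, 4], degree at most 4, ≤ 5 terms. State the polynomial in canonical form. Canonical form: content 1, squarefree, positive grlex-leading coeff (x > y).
3*x^2*y + 3*x*y^2 - 2*y^3 + 2*y^2

First, the degree is 3 — the shape is more complex than any degree-2 curve.
Next, from the visible intercepts: the visible x-axis segment lies entirely on the curve; it crosses the y-axis at the gridline y = 1.
Finally, putting this together gives p.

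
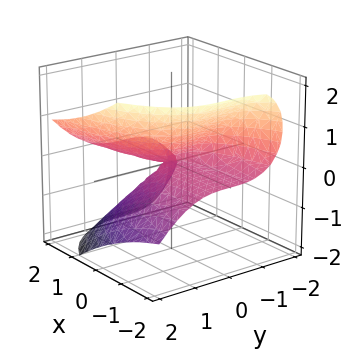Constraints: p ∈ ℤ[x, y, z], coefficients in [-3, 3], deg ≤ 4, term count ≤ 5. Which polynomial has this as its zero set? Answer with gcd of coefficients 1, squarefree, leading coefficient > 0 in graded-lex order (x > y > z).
(a) deg p = 3.
(b) Reading off the gridlines: it meets the z-axis at z = 0 (among the integer gridlines); the visible x-axis segment lies entirely on the surface; one y-axis crossing is at y = 0.
(c) These observations pin down the coefficients.

y^3 - 3*x*z - 3*z^2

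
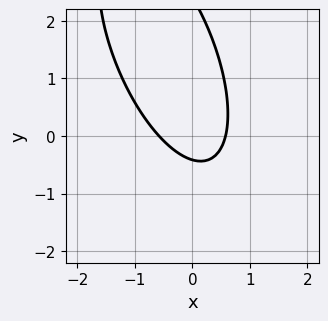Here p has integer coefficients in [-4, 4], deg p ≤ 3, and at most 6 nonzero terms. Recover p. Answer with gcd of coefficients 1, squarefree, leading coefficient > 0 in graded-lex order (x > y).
3*x^2 + 2*x*y + y^2 - 2*y - 1

First, degree: the shape is more complex than any degree-1 curve, so deg p = 2.
Finally, putting this together gives p.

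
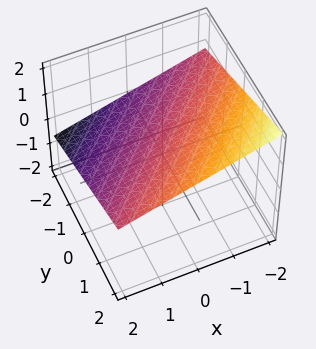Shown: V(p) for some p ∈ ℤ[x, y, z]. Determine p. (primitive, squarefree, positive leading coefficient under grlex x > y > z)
x - y + 3*z - 2

1. The degree is 1 — every cross-section is a straight line — this is a plane.
2. From the axis intercepts and sections: it meets the y-axis at y = -2 (among the integer gridlines); it meets the x-axis at x = 2 (among the integer gridlines).
3. Fitting integer coefficients to these (and the overall shape) gives p.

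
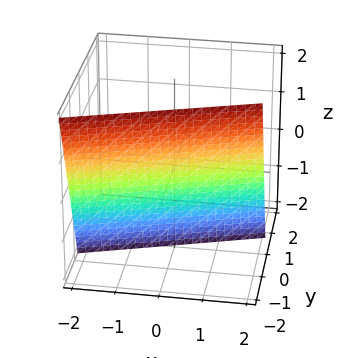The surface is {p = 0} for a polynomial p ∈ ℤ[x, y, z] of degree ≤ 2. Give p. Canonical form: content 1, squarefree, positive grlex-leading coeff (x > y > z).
x - 3*y - z - 2

Degree: the surface is flat (a plane), so deg p = 1.
From the visible intercepts: it meets the z-axis at z = -2 (among the integer gridlines); it meets the x-axis at x = 2 (among the integer gridlines).
Matching integer coefficients to the picture gives p.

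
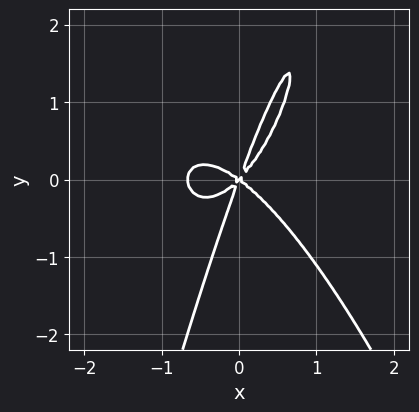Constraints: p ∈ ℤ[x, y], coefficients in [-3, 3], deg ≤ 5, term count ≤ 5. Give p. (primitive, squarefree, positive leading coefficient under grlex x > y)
3*x^4 + 2*x^3 - 3*x*y^2 + y^3

(a) deg p = 4. No degree-3 curve has this shape.
(b) Against the integer gridlines: it crosses the x-axis at the gridline x = 0; it meets the y-axis at y = 0 (among the integer gridlines).
(c) Putting this together gives p.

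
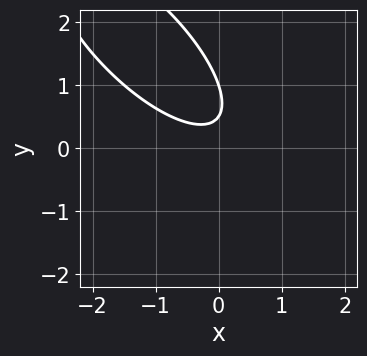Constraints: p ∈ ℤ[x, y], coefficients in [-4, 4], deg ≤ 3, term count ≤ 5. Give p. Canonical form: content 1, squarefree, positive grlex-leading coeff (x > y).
2*x^2 + 3*x*y + 2*y^2 - 3*y + 1

deg p = 2.
Observable constraints: it meets the y-axis at y = 1 (among the integer gridlines); no x-intercept at any integer in the box.
Matching integer coefficients to the picture gives p.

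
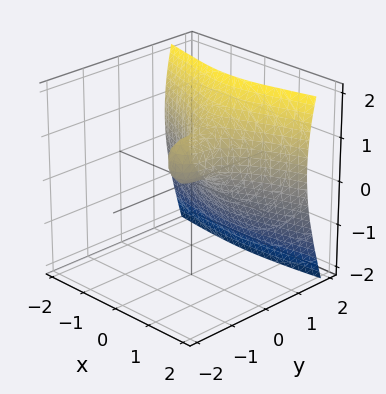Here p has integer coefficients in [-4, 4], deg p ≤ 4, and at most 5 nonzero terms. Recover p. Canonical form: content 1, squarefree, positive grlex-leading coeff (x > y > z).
x^2*y + 3*y^3 - 3*x^2 - 2*z^2 + 2*z

1. Degree: a generic line meets the surface in up to 3 points, so deg p = 3.
2. Observable constraints: the z-axis gridline crossings are at z ∈ {0, 1}; it crosses the x-axis at the gridline x = 0.
3. Fitting integer coefficients to these (and the overall shape) gives p.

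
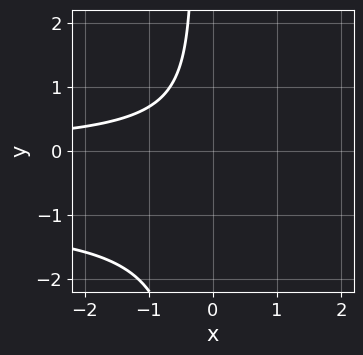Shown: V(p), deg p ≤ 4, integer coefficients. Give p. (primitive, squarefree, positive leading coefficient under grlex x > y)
3*x*y^2 + 3*x*y + y^2 + 3

(a) Degree: a generic line meets the curve in up to 3 points, so deg p = 3.
(b) From the axis intercepts and sections: it misses every integer gridline on the x-axis; no y-intercept at any integer in the box.
(c) Assembling these constraints gives the stated polynomial.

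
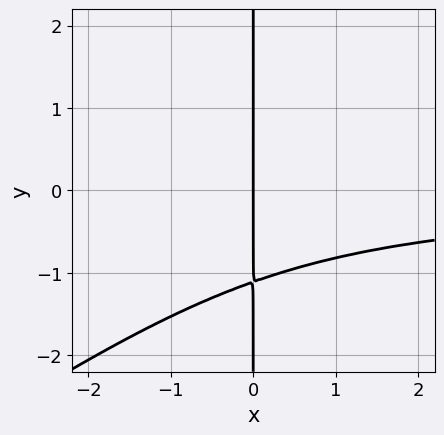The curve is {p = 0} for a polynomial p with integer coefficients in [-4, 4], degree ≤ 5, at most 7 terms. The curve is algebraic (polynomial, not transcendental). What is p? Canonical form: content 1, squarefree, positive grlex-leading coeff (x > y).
2*x^2*y^2 - 3*x*y^3 - x^2*y + x*y - 3*x

1. Degree: no degree-3 curve has this shape, so deg p = 4.
2. From the visible intercepts: it meets the x-axis at x = 0 (among the integer gridlines); the visible y-axis segment lies entirely on the curve.
3. Together with the visible shape, these determine p as stated.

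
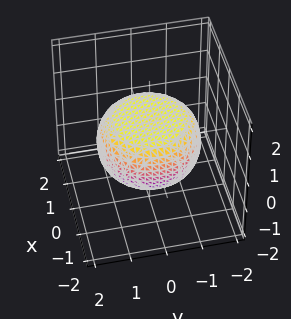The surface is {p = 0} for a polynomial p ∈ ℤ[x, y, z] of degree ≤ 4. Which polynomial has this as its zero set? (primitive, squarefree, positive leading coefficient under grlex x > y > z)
x^4 + 2*x^2*y^2 + y^4 - x^2 - y^2 + 3*z^2 - 2

First, deg p = 4. A generic line meets the surface in up to 4 points.
Then, symmetries: rotational symmetry about the z-axis ⇒ p depends on x, y only through x² + y².
Then, reading off the gridlines: a circular section at z = 0 has radius between 1 and 2.
Finally, the integer polynomial consistent with all of this is the stated p.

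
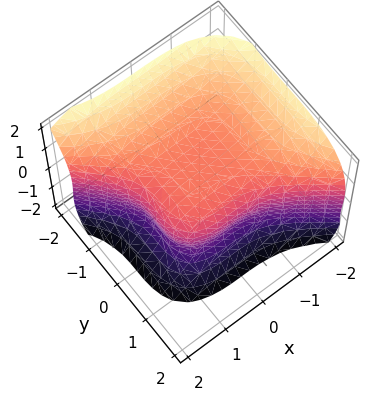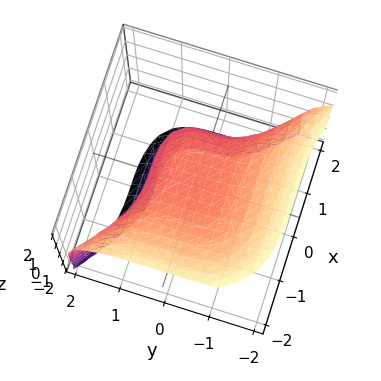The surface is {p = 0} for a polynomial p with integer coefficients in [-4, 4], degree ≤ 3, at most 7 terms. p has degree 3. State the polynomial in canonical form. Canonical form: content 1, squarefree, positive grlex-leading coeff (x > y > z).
2*x^3 + 3*y^3 + 2*z^3 + 3*z^2 - 3

The degree is 3 — no degree-2 surface has this shape.
Observable constraints: it crosses the y-axis at the gridline y = 1.
Together with the visible shape, these determine p as stated.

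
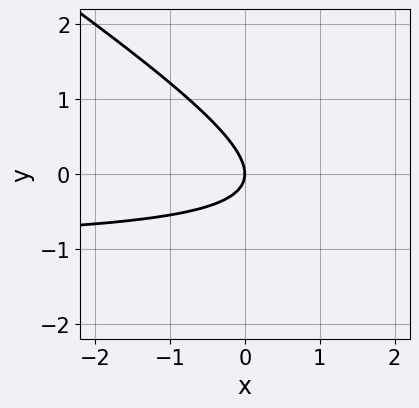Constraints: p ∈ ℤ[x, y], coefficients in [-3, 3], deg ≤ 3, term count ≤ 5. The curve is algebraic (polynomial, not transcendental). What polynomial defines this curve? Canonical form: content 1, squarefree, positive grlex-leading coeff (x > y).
2*x*y + 3*y^2 + 2*x

deg p = 2. A generic line meets the curve in up to 2 points.
Checking where it meets the axes: one y-axis crossing is at y = 0; it crosses the x-axis at the gridline x = 0.
Fitting integer coefficients to these (and the overall shape) gives p.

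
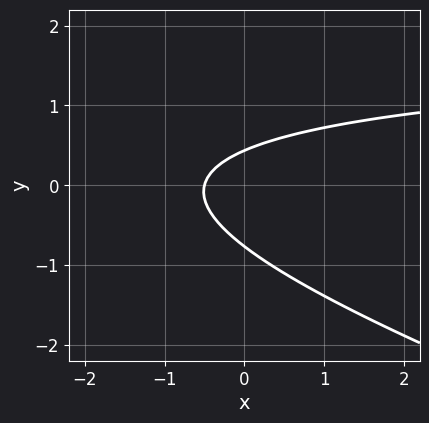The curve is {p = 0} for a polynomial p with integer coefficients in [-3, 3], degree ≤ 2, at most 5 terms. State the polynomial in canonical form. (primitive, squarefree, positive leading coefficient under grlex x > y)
First, degree: the shape is more complex than any degree-1 curve, so deg p = 2.
Finally, the integer polynomial consistent with all of this is the stated p.

x*y + 3*y^2 - 2*x + y - 1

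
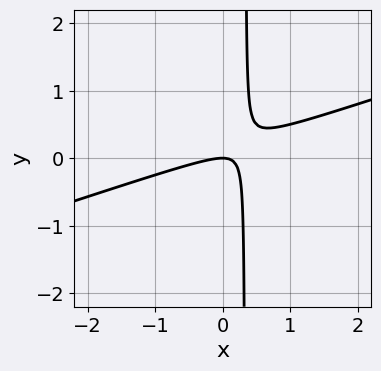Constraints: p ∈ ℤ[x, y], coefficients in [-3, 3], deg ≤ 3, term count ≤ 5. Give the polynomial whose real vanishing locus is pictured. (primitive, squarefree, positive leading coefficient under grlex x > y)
(a) The degree is 2 — no degree-1 curve has this shape.
(b) From the axis intercepts and sections: it meets the x-axis at x = 0 (among the integer gridlines); one y-axis crossing is at y = 0.
(c) Matching integer coefficients to the picture gives p.

x^2 - 3*x*y + y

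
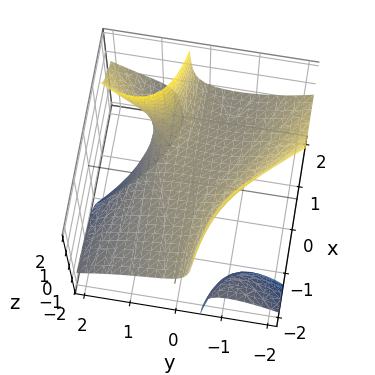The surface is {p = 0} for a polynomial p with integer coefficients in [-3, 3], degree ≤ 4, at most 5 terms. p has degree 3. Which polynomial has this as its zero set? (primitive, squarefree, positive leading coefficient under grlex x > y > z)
3*x*y*z - y^3 - 3*z + 1

1. There are 2 components. Treating them together as one polynomial.
2. deg p = 3. The shape is more complex than any degree-2 surface.
3. From the visible intercepts: it meets the y-axis at y = 1 (among the integer gridlines); the surface avoids every integer x-axis point in the box.
4. The integer polynomial consistent with all of this is the stated p.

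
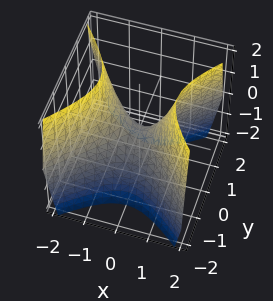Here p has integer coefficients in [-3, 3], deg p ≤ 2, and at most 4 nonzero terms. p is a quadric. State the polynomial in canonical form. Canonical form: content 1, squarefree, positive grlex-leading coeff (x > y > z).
(a) The degree is 2 — a saddle surface; a quadric.
(b) Symmetries: mirror symmetry x ↦ −x ⇒ only even powers of x; mirror symmetry y ↦ −y ⇒ only even powers of y.
(c) From the visible intercepts: it crosses the z-axis at the gridline z = 0; one x-axis crossing is at x = 0; it meets the y-axis at y = 0 (among the integer gridlines).
(d) These observations pin down the coefficients.

3*x^2 - 3*y^2 - 2*z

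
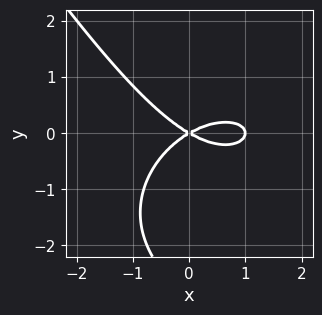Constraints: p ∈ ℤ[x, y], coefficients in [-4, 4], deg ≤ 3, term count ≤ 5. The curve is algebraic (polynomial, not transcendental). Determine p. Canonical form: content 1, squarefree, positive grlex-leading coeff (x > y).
(a) The degree is 3 — the shape is more complex than any degree-2 curve.
(b) Reading off the gridlines: the x-axis gridline crossings are at x ∈ {0, 1}; one y-axis crossing is at y = 0.
(c) Matching integer coefficients to the picture gives p.

x^3 + x*y^2 + y^3 - x^2 + 3*y^2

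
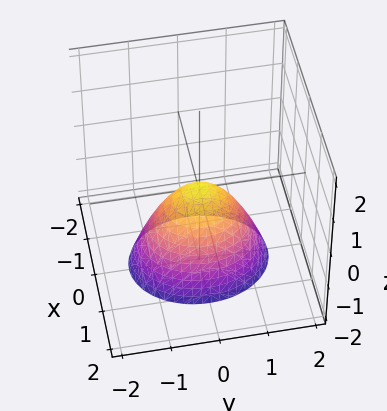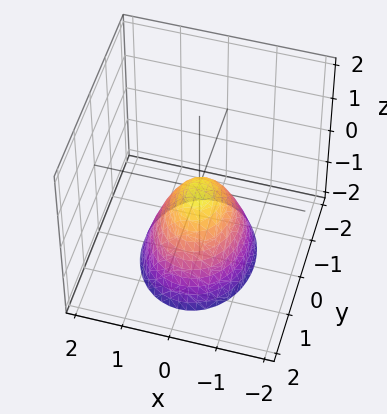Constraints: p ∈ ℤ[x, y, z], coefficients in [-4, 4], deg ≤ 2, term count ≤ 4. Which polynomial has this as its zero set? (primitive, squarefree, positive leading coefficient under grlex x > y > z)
(a) Degree: a single bowl opening along one axis; a quadric, so deg p = 2.
(b) Symmetries: mirror symmetry y ↦ −y ⇒ only even powers of y; it's symmetric under x → −x, forcing even powers of x.
(c) From the visible intercepts: one z-axis crossing is at z = 0; one y-axis crossing is at y = 0.
(d) Assembling these constraints gives the stated polynomial.

3*x^2 + 2*y^2 + 2*z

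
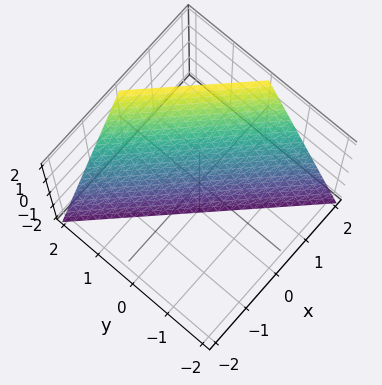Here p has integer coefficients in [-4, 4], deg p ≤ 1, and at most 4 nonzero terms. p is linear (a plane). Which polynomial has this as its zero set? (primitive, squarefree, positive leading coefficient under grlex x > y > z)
2*x + 2*y - z - 2

1. The degree is 1 — every cross-section is a straight line — this is a plane.
2. Observable constraints: it meets the x-axis at x = 1 (among the integer gridlines); it meets the y-axis at y = 1 (among the integer gridlines).
3. The integer polynomial consistent with all of this is the stated p. Check: (0, 0, -2) on the z-axis lies on the surface, and p(0, 0, -2) = 0. ✓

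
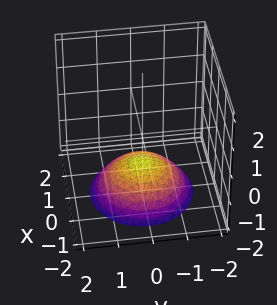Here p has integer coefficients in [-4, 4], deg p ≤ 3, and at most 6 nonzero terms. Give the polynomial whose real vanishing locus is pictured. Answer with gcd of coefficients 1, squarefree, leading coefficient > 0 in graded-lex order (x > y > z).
The degree is 2 — a generic line meets the surface in up to 2 points.
Symmetries: rotational symmetry about the z-axis ⇒ p depends on x, y only through x² + y².
Checking where it meets the axes: no y-intercept at any integer in the box; a circular section at z = -2 has radius between 1 and 2; it misses every integer gridline on the x-axis; one z-axis crossing is at z = -1.
Together with the visible shape, these determine p as stated.

x^2 + y^2 + 2*z + 2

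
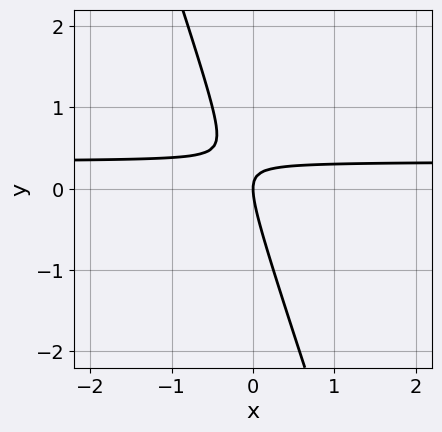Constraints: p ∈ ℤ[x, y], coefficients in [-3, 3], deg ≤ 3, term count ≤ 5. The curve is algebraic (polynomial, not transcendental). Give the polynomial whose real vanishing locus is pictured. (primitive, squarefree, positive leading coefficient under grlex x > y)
3*x*y + y^2 - x

The degree is 2 — no degree-1 curve has this shape.
From the visible intercepts: it meets the x-axis at x = 0 (among the integer gridlines); it crosses the y-axis at the gridline y = 0.
Together with the visible shape, these determine p as stated.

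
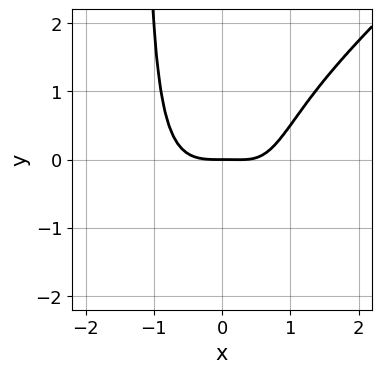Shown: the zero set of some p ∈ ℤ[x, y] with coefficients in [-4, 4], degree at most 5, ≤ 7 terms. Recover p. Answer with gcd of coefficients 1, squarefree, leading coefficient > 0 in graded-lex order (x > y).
First, the degree is 4 — a generic line meets the curve in up to 4 points.
Then, reading off the gridlines: it meets the x-axis at x = 0 (among the integer gridlines); it crosses the y-axis at the gridline y = 0.
Finally, putting this together gives p.

3*x^4 - 3*x^3*y - x^3 + 2*x*y - 3*y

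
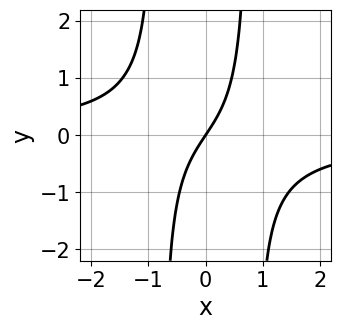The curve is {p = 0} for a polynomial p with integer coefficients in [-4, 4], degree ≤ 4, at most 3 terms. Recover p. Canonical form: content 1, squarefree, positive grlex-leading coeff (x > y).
Degree: no degree-2 curve has this shape, so deg p = 3.
Against the integer gridlines: it meets the x-axis at x = 0 (among the integer gridlines); it crosses the y-axis at the gridline y = 0.
Fitting integer coefficients to these (and the overall shape) gives p.

3*x^2*y + 3*x - 2*y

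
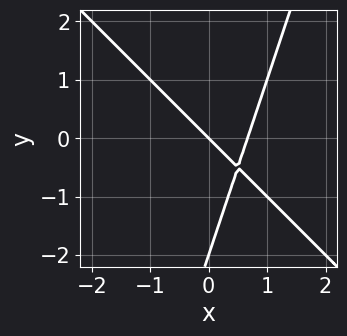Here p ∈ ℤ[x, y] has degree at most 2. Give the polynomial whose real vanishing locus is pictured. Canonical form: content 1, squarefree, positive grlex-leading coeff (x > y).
First, degree: no degree-1 curve has this shape, so deg p = 2.
Then, observable constraints: one x-axis crossing is at x = 0; the y-axis gridline crossings are at y ∈ {-2, 0}.
Finally, solving for integer coefficients yields p as stated.

3*x^2 + 2*x*y - y^2 - 2*x - 2*y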